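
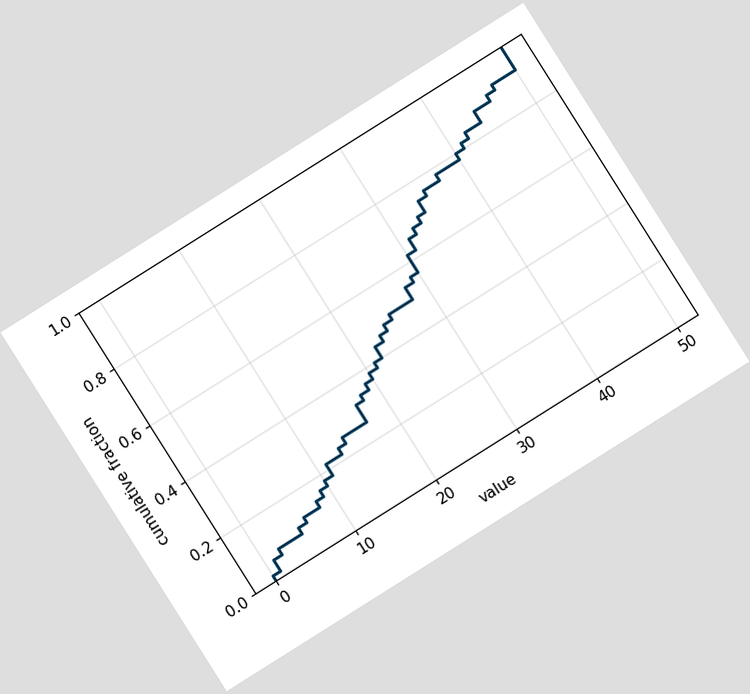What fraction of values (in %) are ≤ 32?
The chart is tilted about 32° counter-clockwise. At x=32 the ECDF step is at 68%.

68%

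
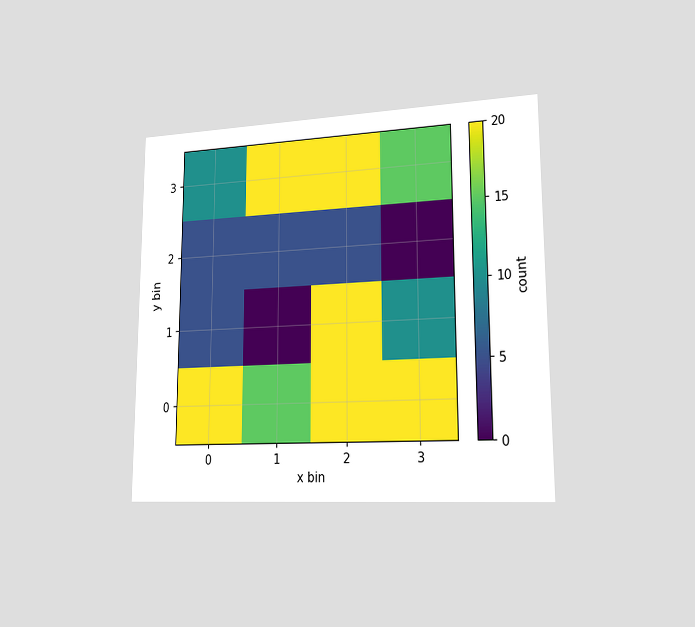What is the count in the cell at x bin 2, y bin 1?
The chart is viewed slightly from the right. Matching the cell (2, 1) against the colorbar gives 20.

20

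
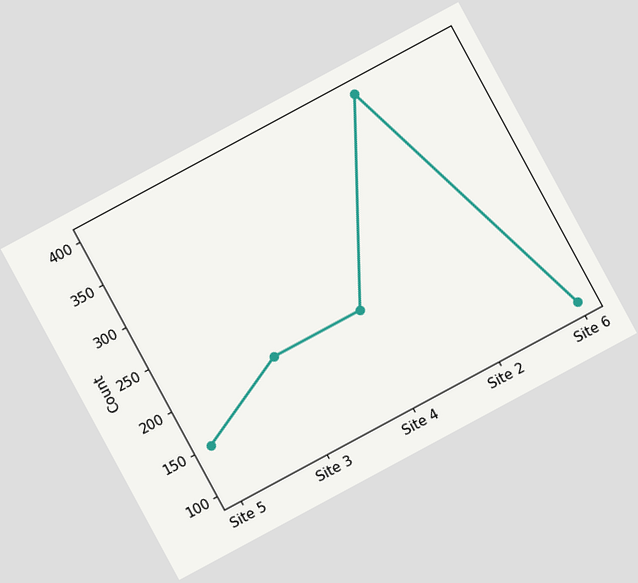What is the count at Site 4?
The chart is tilted about 28° counter-clockwise. At Site 4, the line is at 200.

200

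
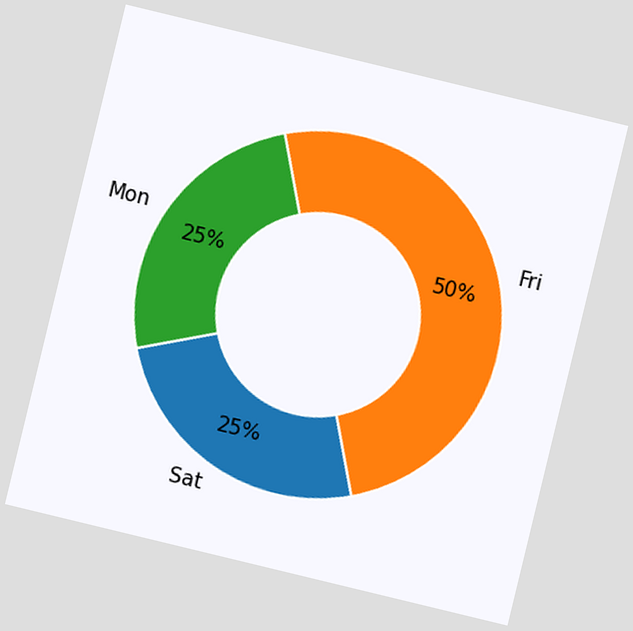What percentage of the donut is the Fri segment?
The chart is tilted about 14° clockwise. The Fri segment takes up 50% of the ring.

50%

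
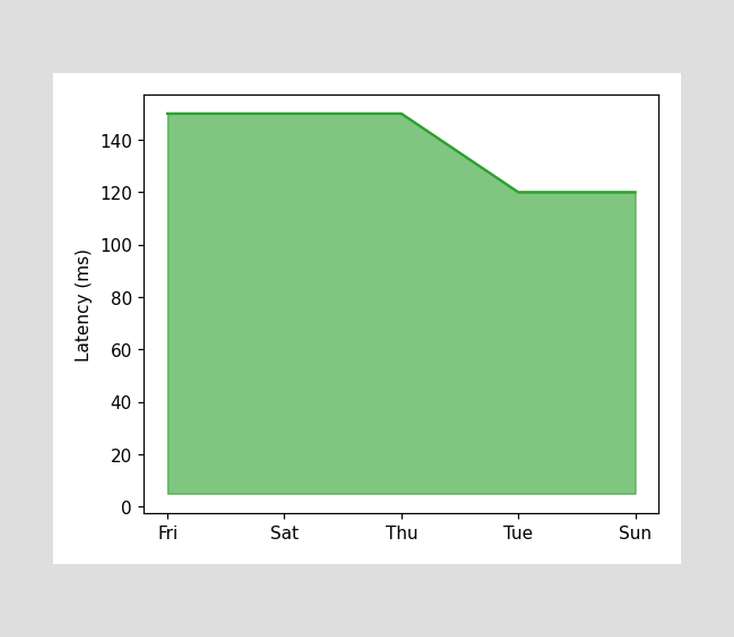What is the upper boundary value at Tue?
At Tue the upper boundary is at 120ms.

120ms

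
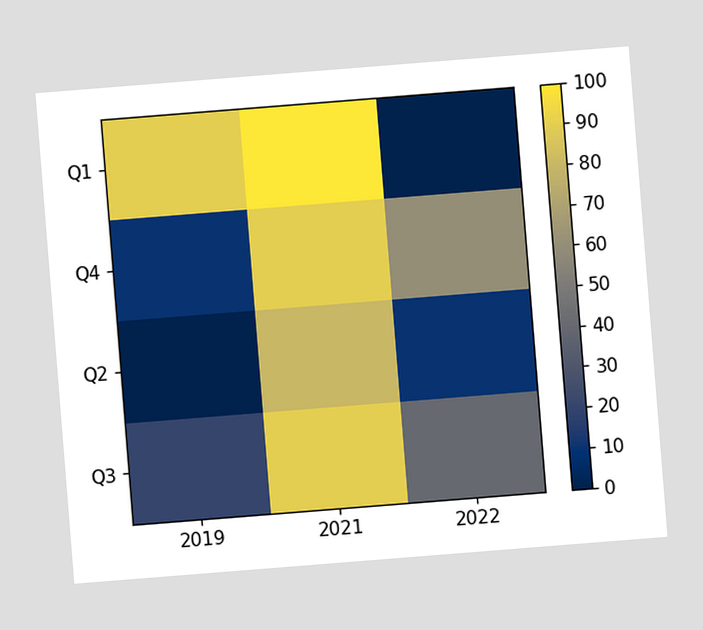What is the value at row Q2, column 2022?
The chart is tilted about 5° counter-clockwise. Matching cell (Q2, 2022) against the colorbar gives 10.

10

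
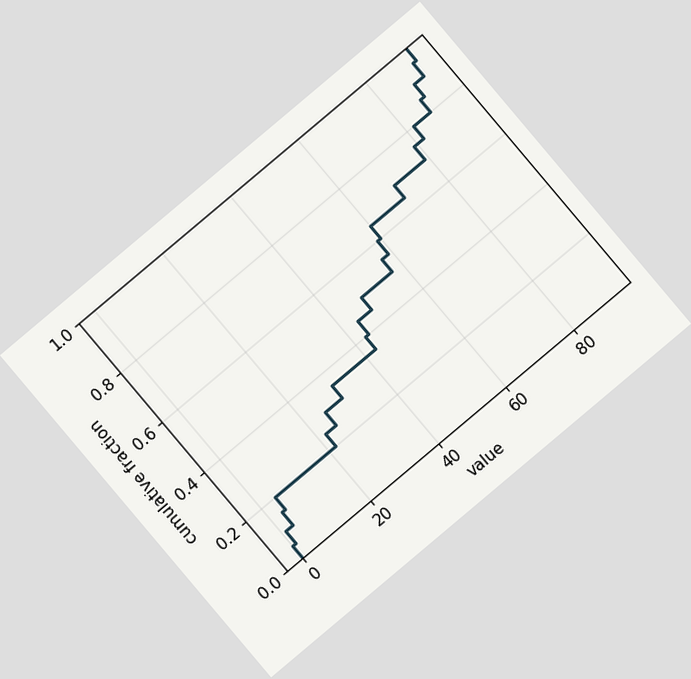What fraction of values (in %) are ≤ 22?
The chart is tilted about 40° counter-clockwise. At x=22 the ECDF step is at 25%.

25%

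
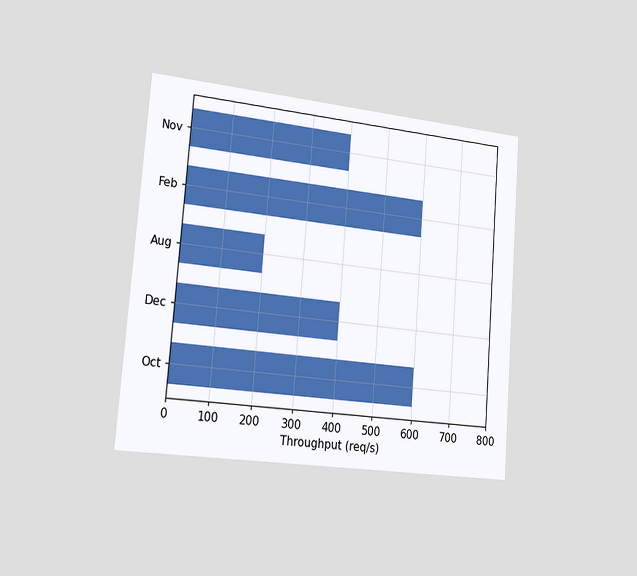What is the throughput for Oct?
The chart is tilted about 4° clockwise and viewed slightly from the left. Reading along the chart's x-axis, the Oct bar reaches 600req/s.

600req/s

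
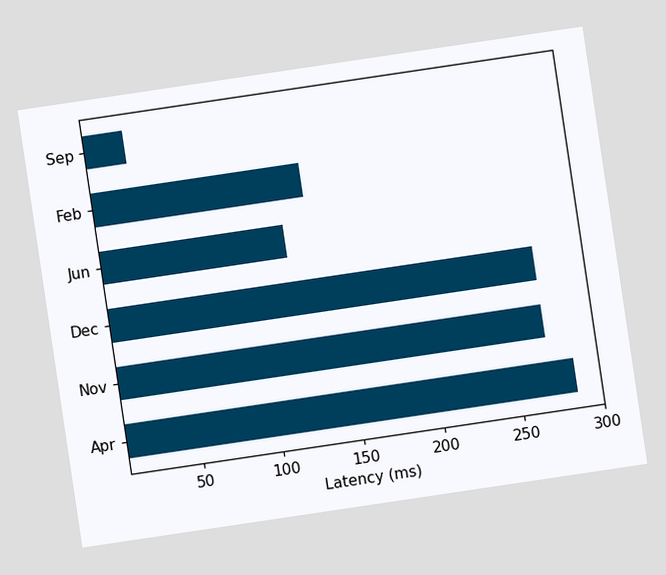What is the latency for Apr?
The chart is tilted about 8° counter-clockwise. Reading along the chart's x-axis, the Apr bar reaches 285ms.

285ms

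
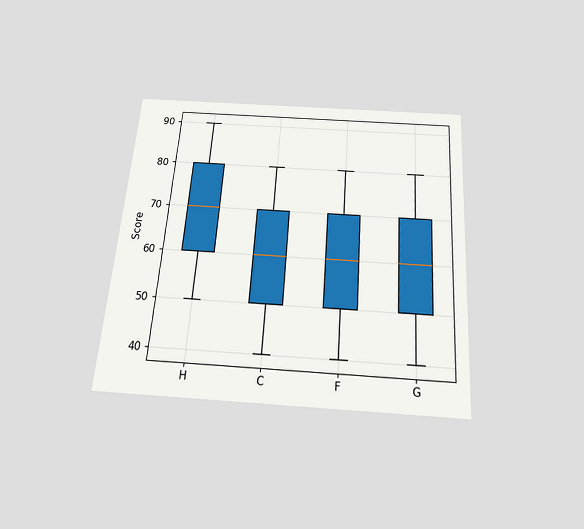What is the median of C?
The chart is tilted about 4° clockwise and viewed slightly from below. The median line in the C box sits at 60.

60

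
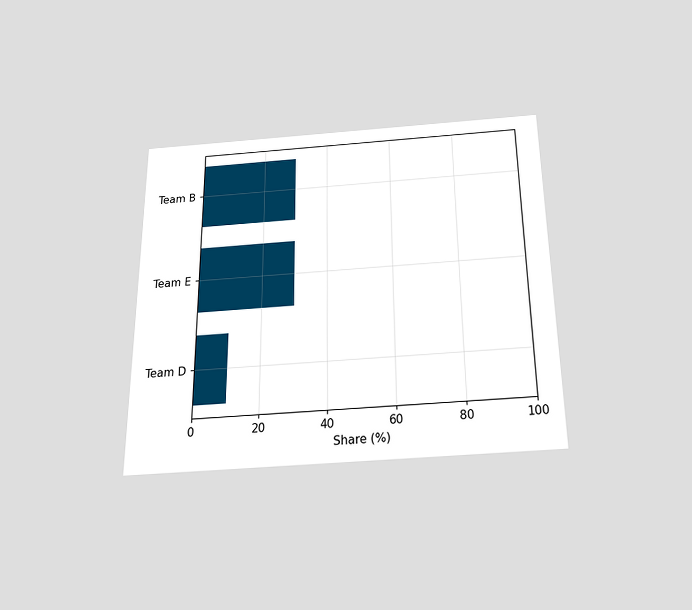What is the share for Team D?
10%

The chart is viewed slightly from below. Reading along the chart's x-axis, the Team D bar reaches 10%.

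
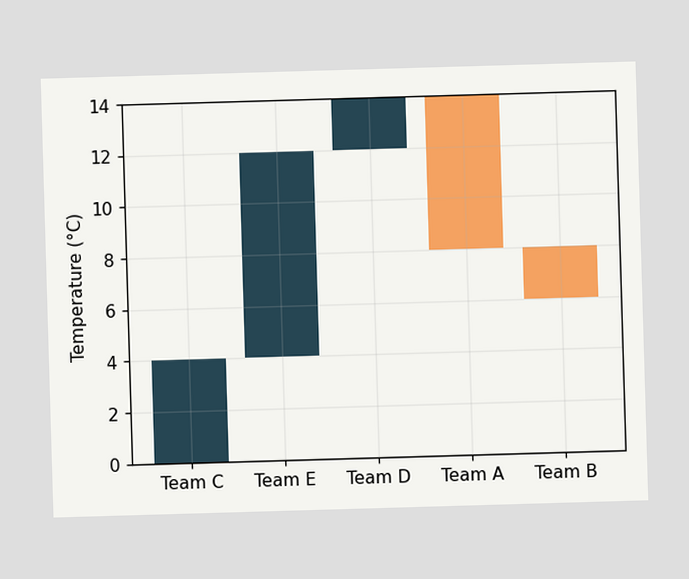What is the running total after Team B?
6°C

After Team B the running total reaches 6°C.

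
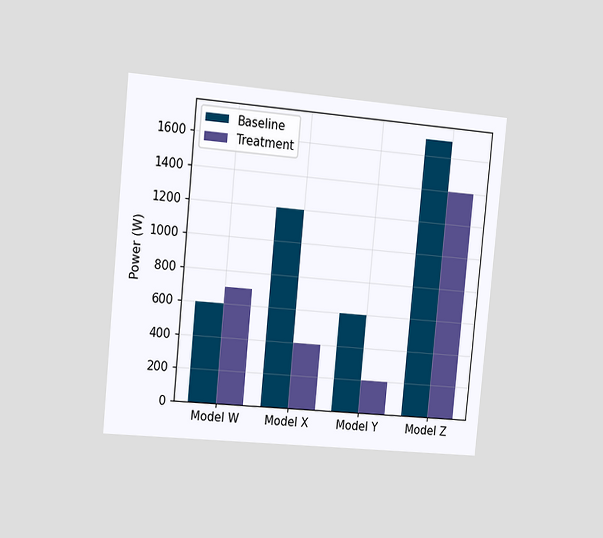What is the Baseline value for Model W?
600W

The chart is tilted about 5° clockwise and viewed slightly from the left. The Baseline bar at Model W reaches 600W on the y-axis.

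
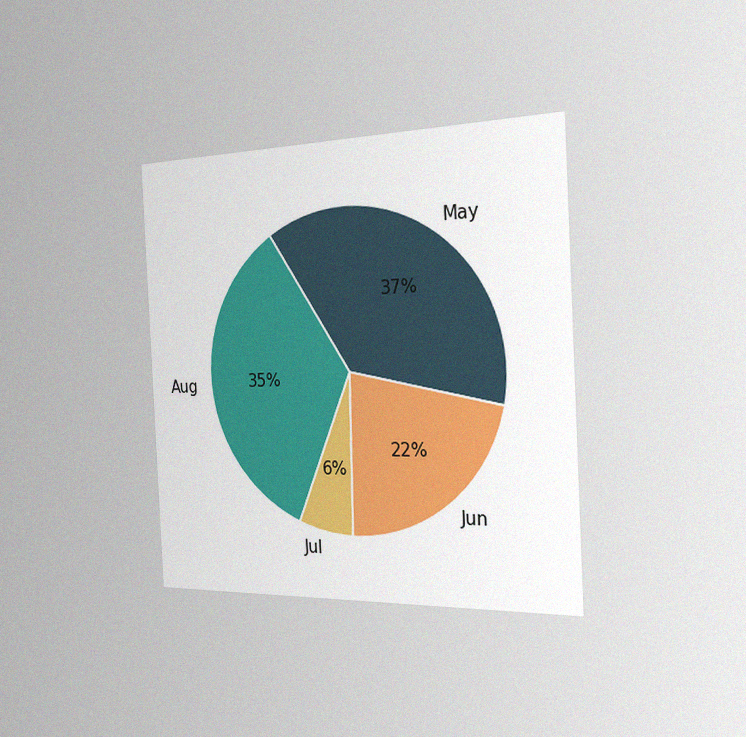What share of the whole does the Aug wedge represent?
The chart is tilted about 3° counter-clockwise and viewed slightly from the right, with some photo noise. The Aug slice takes up 35% of the pie.

35%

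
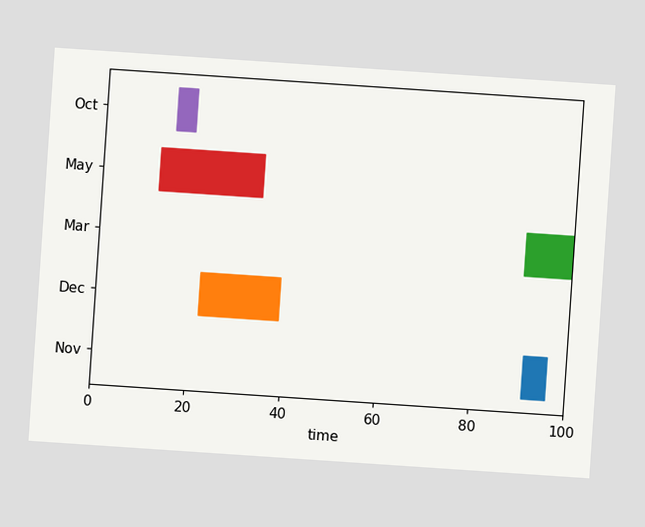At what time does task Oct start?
15

The chart is tilted about 4° clockwise. The Oct bar begins at t=15.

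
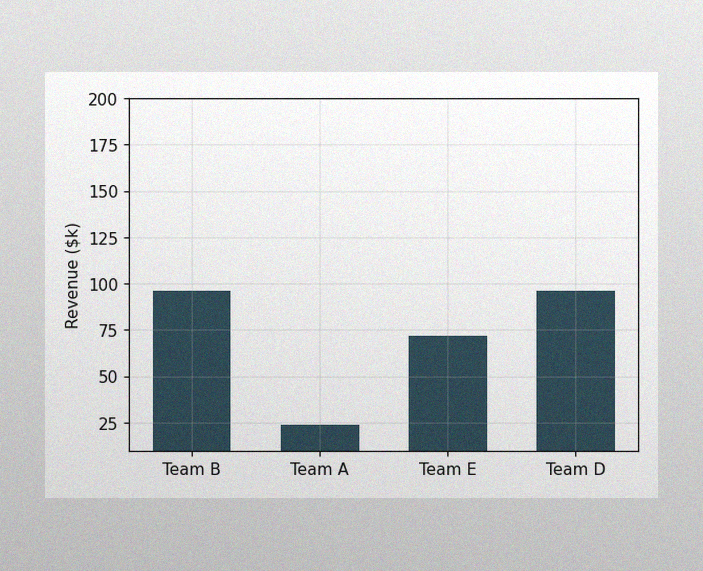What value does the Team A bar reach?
$24k

The image has some photo noise and uneven lighting. Reading along the chart's y-axis, the Team A bar reaches $24k.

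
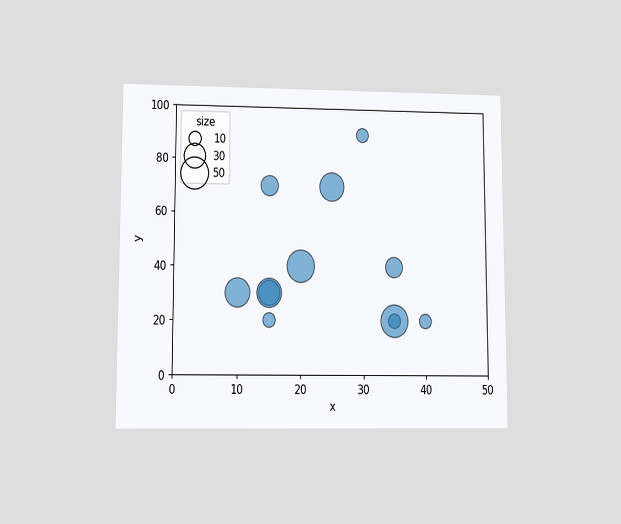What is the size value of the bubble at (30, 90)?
10

The chart is viewed at a slight angle. Matching the bubble at (30, 90) against the size legend gives 10.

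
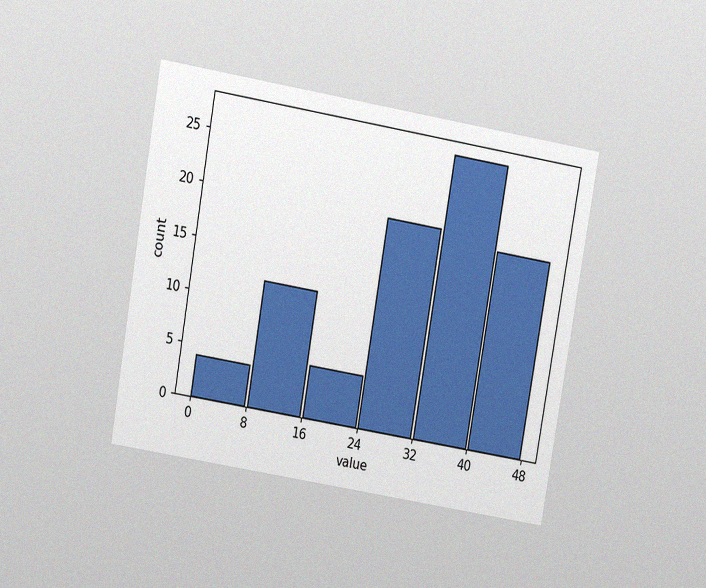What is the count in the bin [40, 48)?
19

The chart is tilted about 10° clockwise and viewed at a slight angle, with some photo noise. The [40, 48) bin has height 19.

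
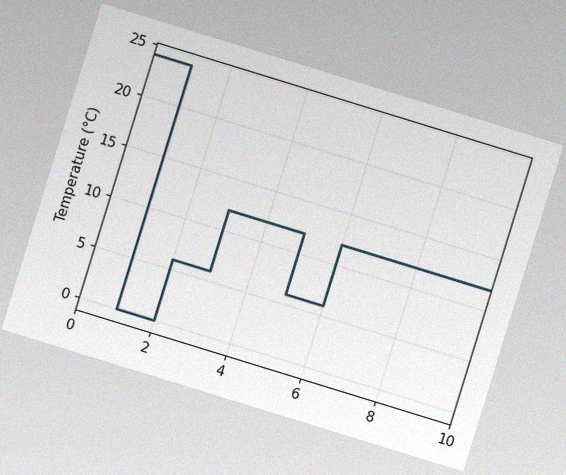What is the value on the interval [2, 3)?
6°C

The chart is tilted about 17° clockwise, with some photo noise. On [2, 3) the step sits at 6°C.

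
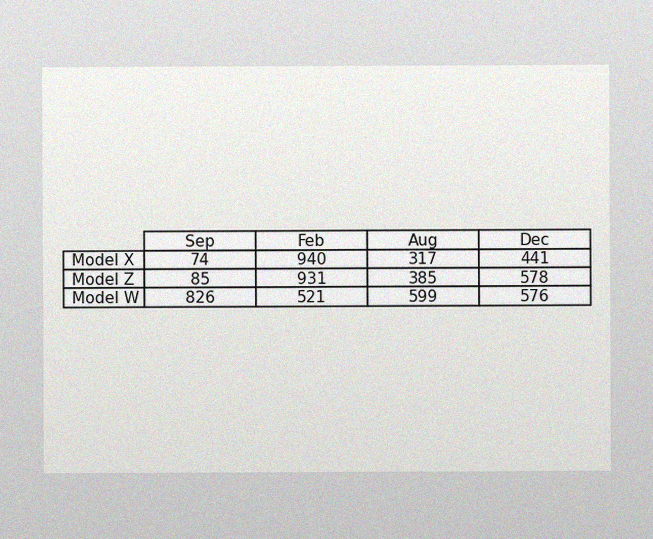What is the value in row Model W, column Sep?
The image has some photo noise and uneven lighting. The (Model W, Sep) cell reads 826.

826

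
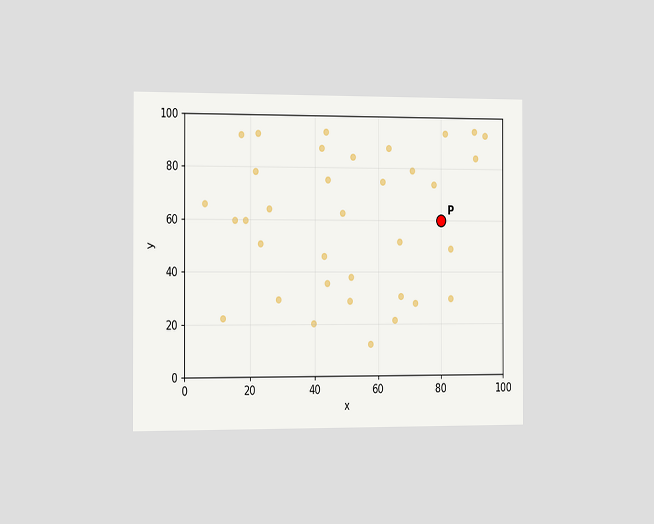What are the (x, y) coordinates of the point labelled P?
The chart is viewed slightly from the left. Following the gridlines from P to each axis, P sits at (80, 60).

(80, 60)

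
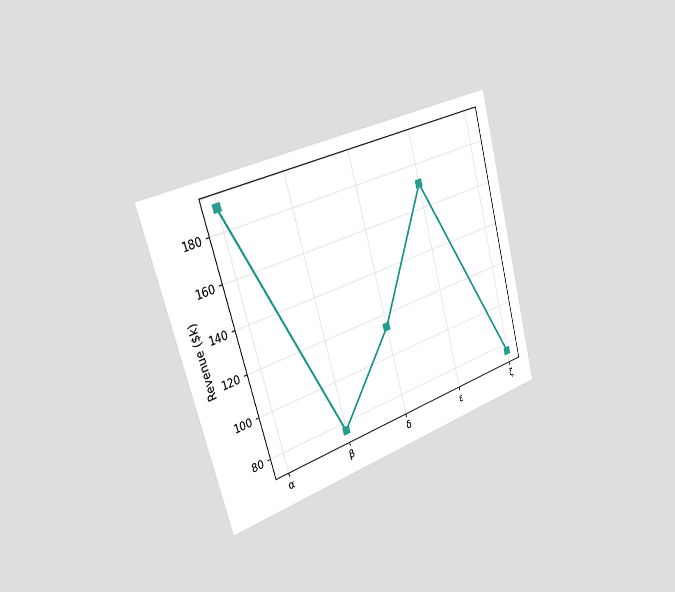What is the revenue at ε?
$171k

The chart is tilted about 16° counter-clockwise and viewed slightly from the left. At ε, the line is at $171k.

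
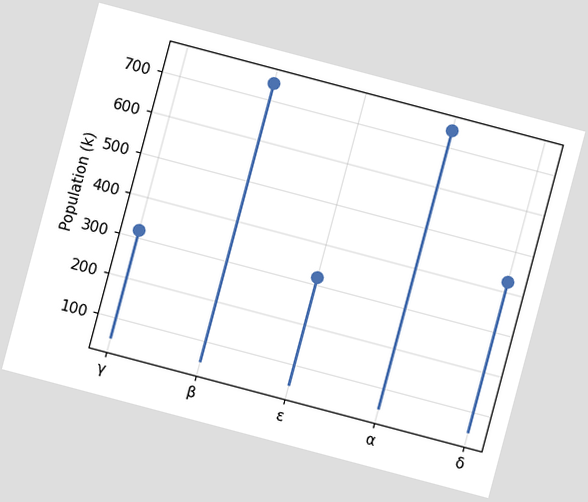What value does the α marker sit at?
The chart is tilted about 15° clockwise. The α marker sits at 742k.

742k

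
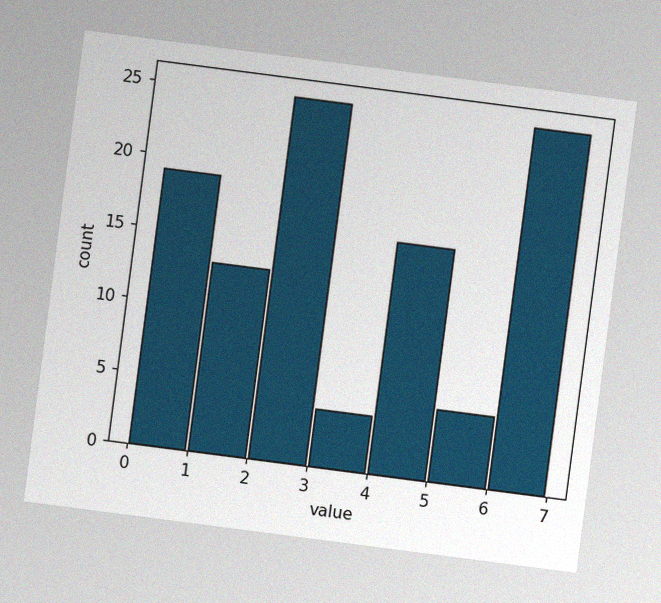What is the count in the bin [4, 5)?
The chart is tilted about 7° clockwise, with some photo noise. The [4, 5) bin has height 16.

16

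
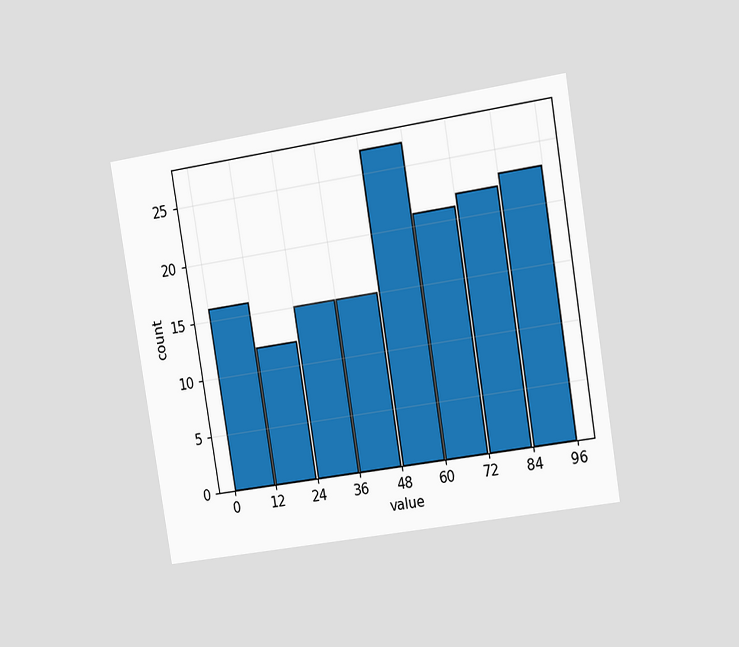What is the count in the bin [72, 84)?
The chart is tilted about 9° counter-clockwise and viewed slightly from the right. The [72, 84) bin has height 22.

22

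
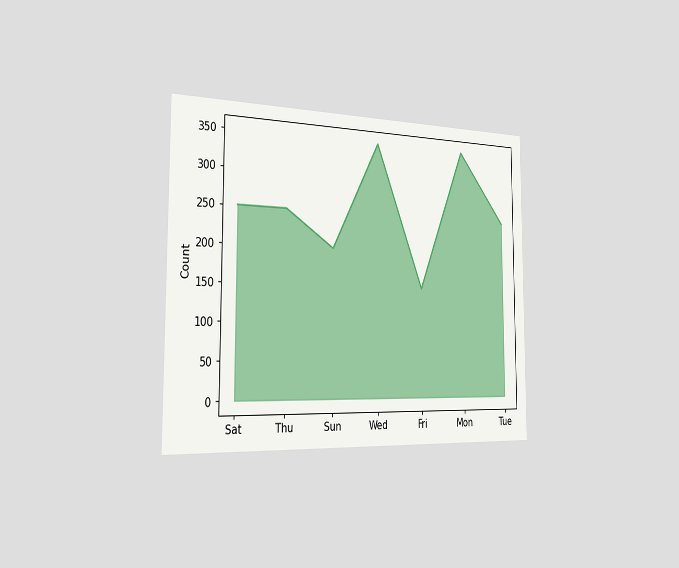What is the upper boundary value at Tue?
250

The chart is viewed slightly from the left. At Tue the upper boundary is at 250.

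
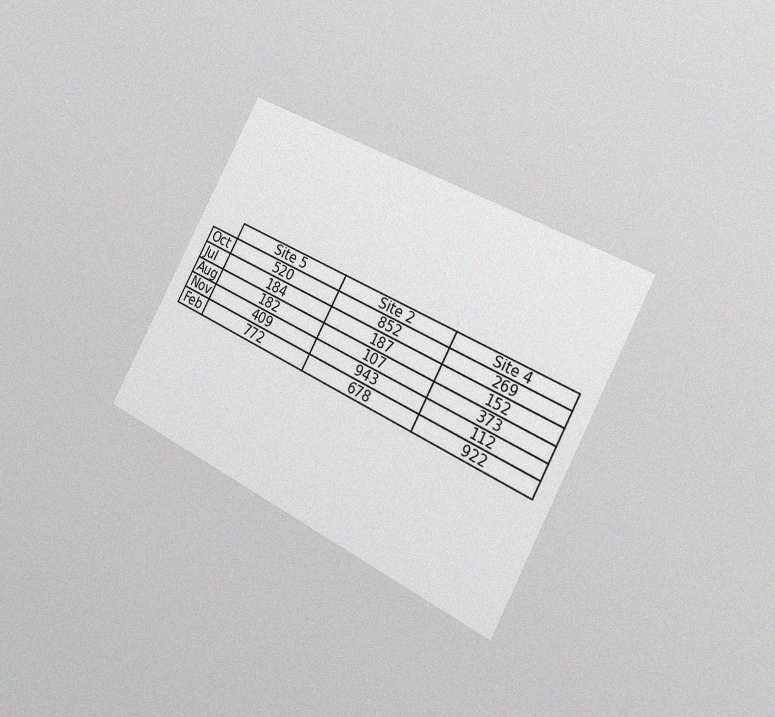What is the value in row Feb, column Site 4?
The chart is tilted about 28° clockwise and viewed slightly from the right, with some photo noise. The (Feb, Site 4) cell reads 922.

922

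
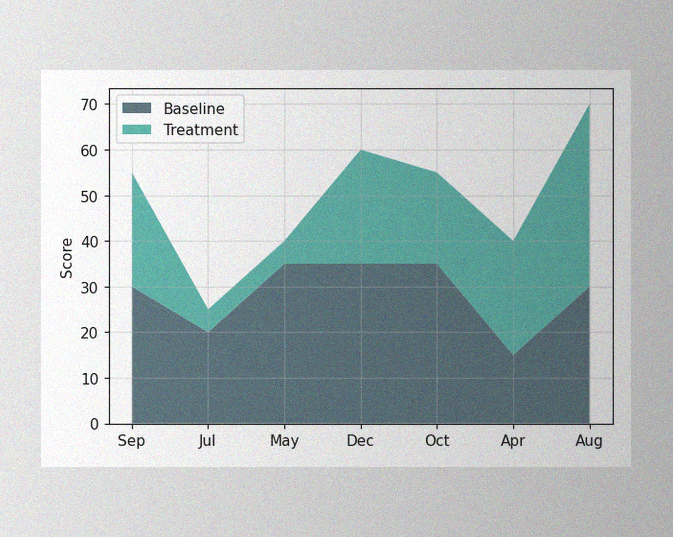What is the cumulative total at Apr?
The image has some photo noise and uneven lighting. The stacked total at Apr reaches 40.

40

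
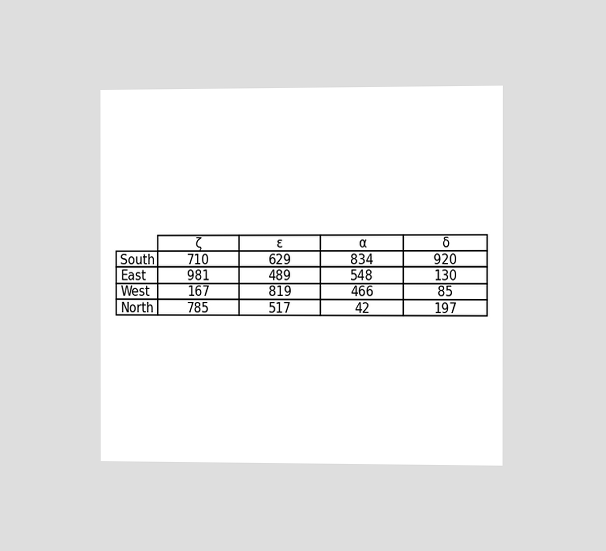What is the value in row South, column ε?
629

The chart is viewed slightly from the right. The (South, ε) cell reads 629.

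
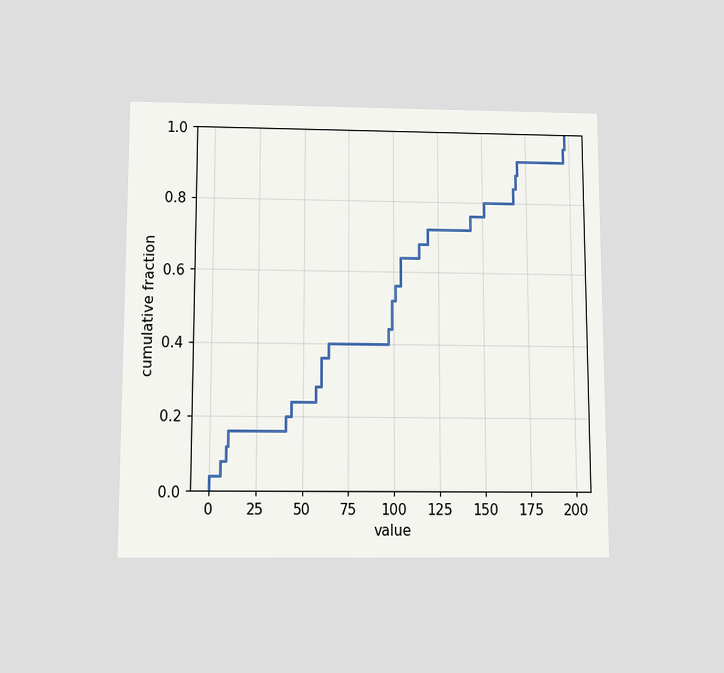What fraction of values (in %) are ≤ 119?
72%

The chart is viewed slightly from below. At x=119 the ECDF step is at 72%.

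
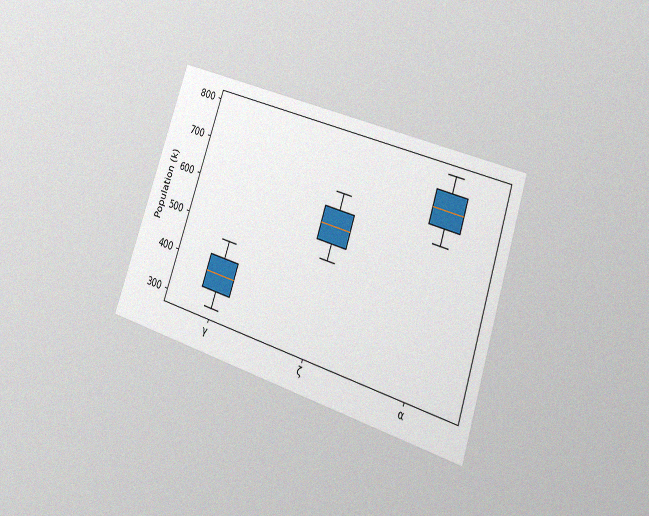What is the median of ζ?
The chart is tilted about 18° clockwise and viewed at a slight angle, with some photo noise. The median line in the ζ box sits at 588k.

588k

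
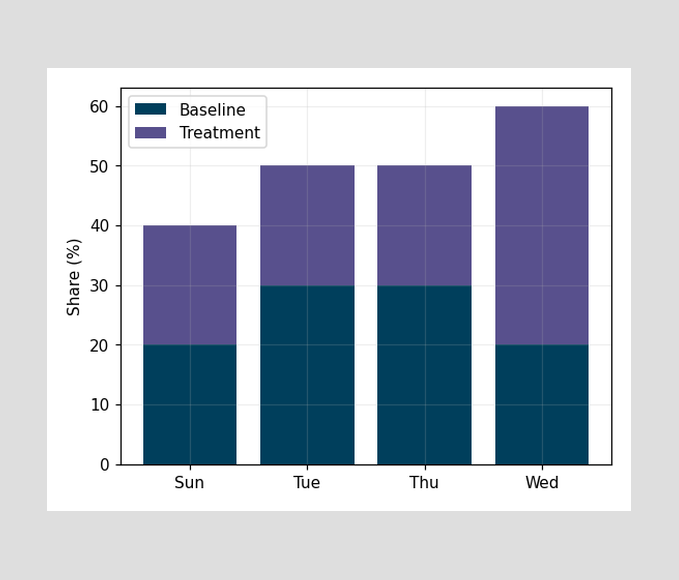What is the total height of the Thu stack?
The Thu stack's top reaches 50% on the y-axis.

50%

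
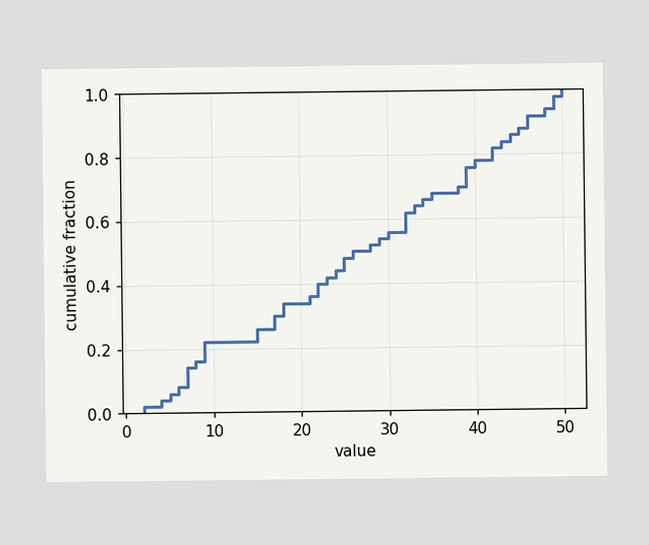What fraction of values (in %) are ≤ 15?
26%

At x=15 the ECDF step is at 26%.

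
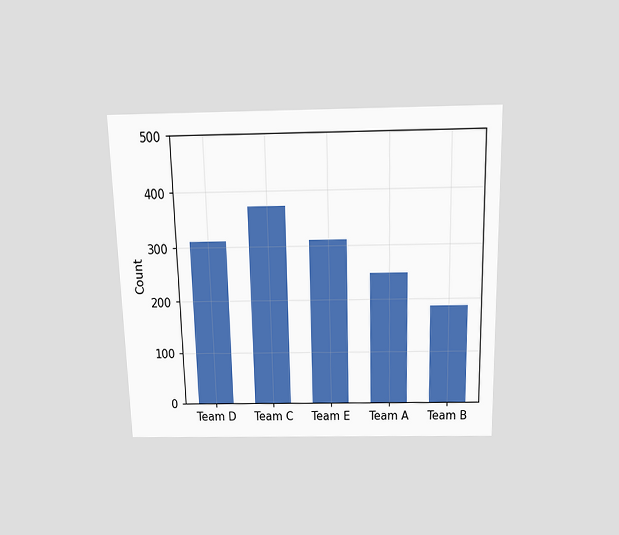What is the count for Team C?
372

The chart is viewed slightly from above. Reading along the chart's y-axis, the Team C bar reaches 372.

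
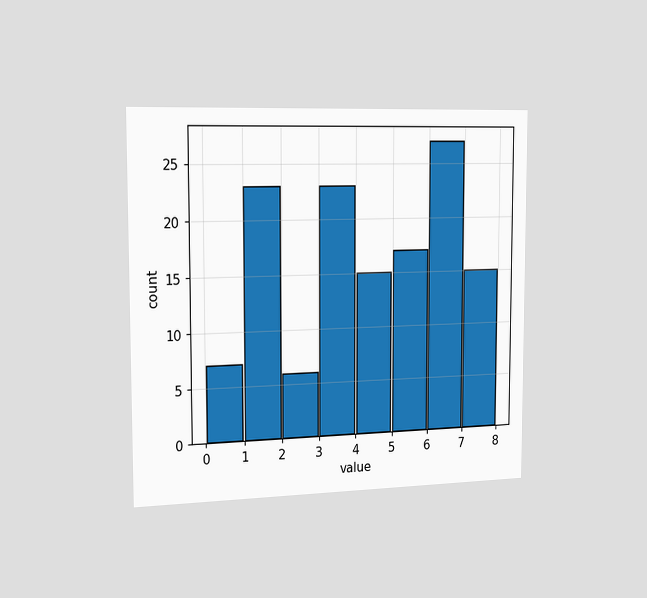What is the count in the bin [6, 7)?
27

The chart is viewed slightly from the left. The [6, 7) bin has height 27.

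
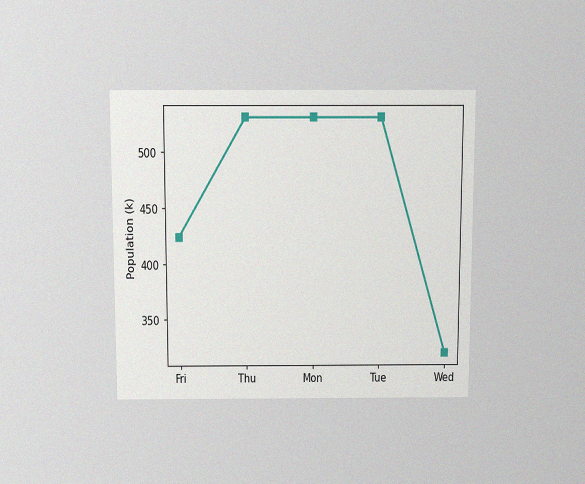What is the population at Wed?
318k

The chart is viewed slightly from above, with some photo noise. At Wed, the line is at 318k.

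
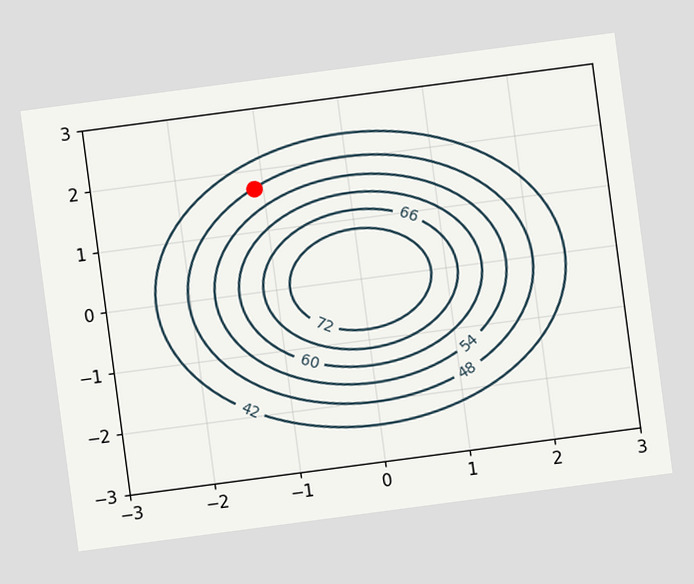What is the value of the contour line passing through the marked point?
The chart is tilted about 8° counter-clockwise. The marked point sits on the contour labelled 48.

48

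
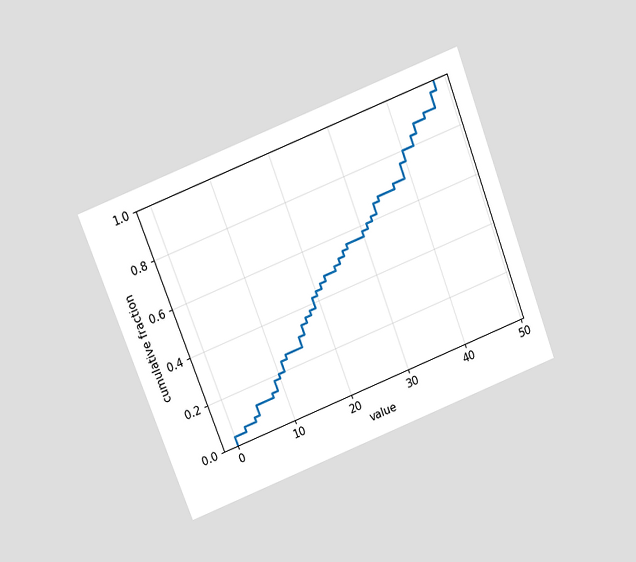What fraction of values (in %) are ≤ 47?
The chart is tilted about 21° counter-clockwise and viewed slightly from above. At x=47 the ECDF step is at 96%.

96%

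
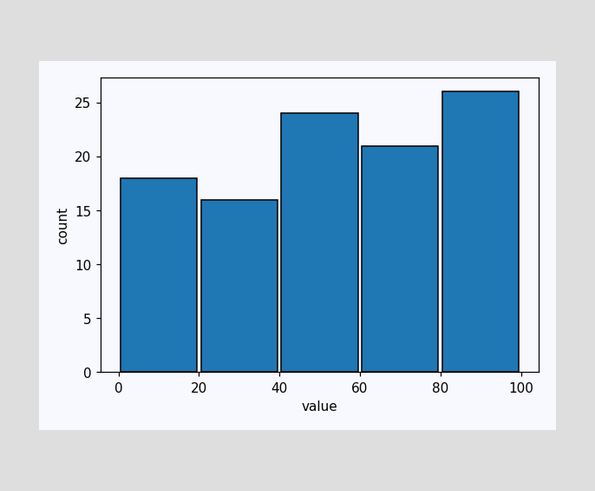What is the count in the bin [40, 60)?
24

The [40, 60) bin has height 24.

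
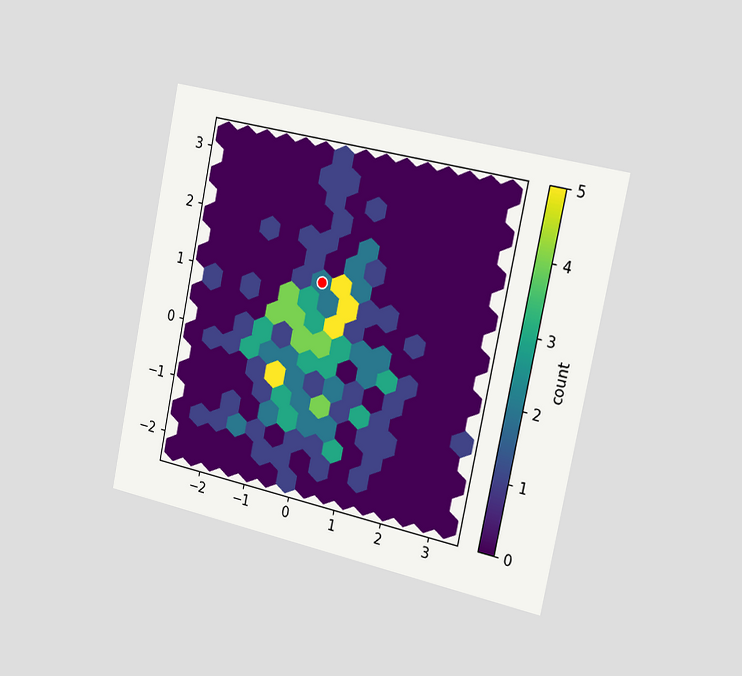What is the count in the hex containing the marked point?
The chart is tilted about 12° clockwise and viewed slightly from the right. The marked hex reads 2 on the colorbar.

2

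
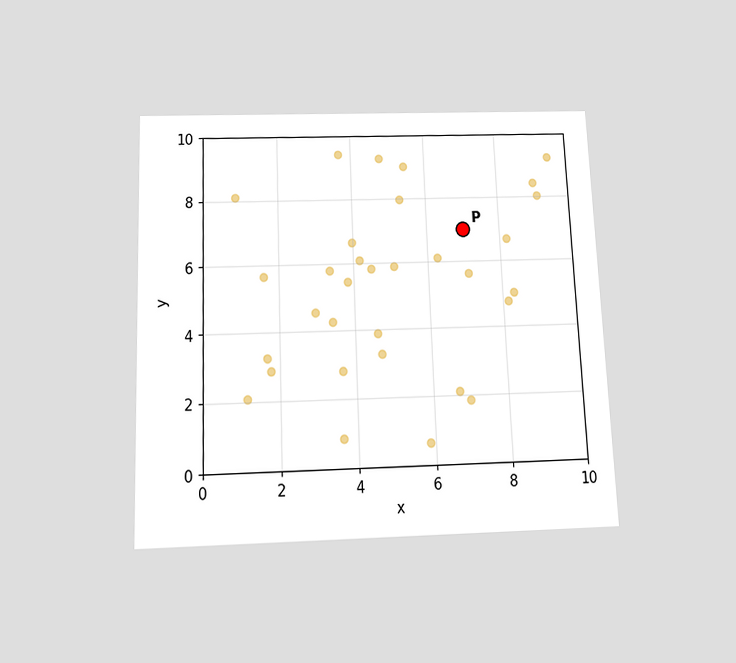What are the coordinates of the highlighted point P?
The chart is tilted about 2° counter-clockwise and viewed slightly from below. Following the gridlines from P to each axis, P sits at (7, 7).

(7, 7)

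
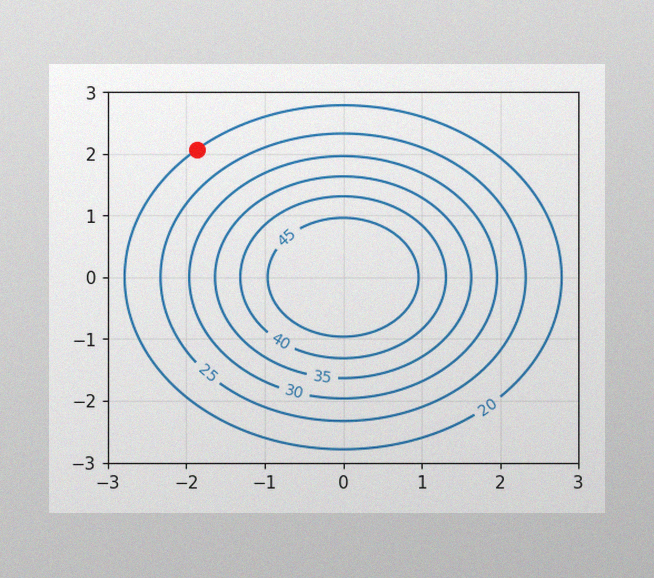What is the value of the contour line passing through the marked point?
The image has some photo noise and uneven lighting. The marked point sits on the contour labelled 20.

20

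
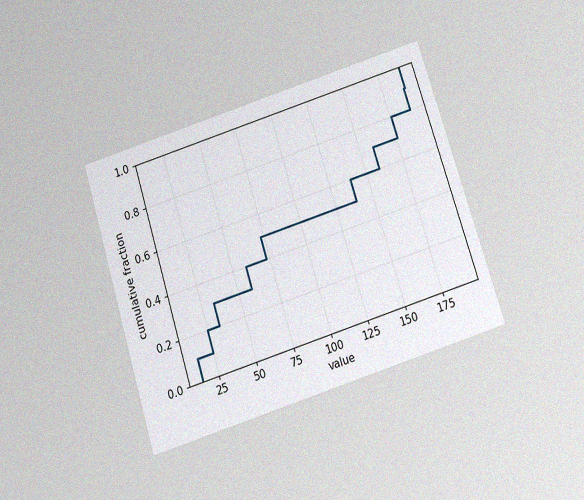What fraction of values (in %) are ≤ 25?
The chart is tilted about 17° counter-clockwise and viewed slightly from below, with some photo noise. At x=25 the ECDF step is at 20%.

20%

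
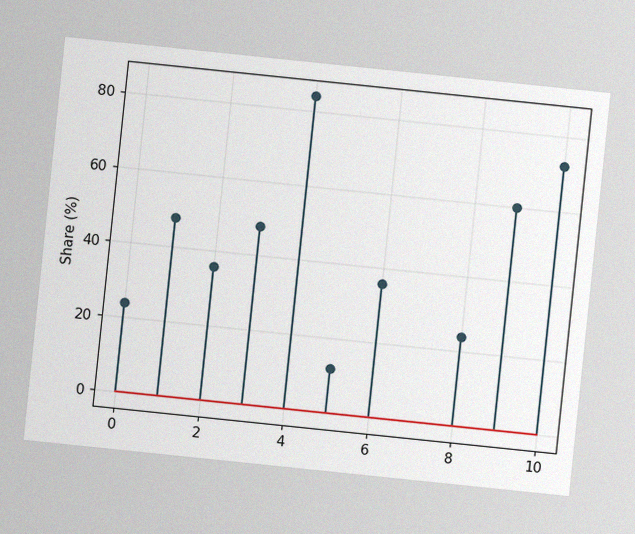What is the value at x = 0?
24%

The chart is tilted about 6° clockwise, with some photo noise. The stem at x=0 reaches 24%.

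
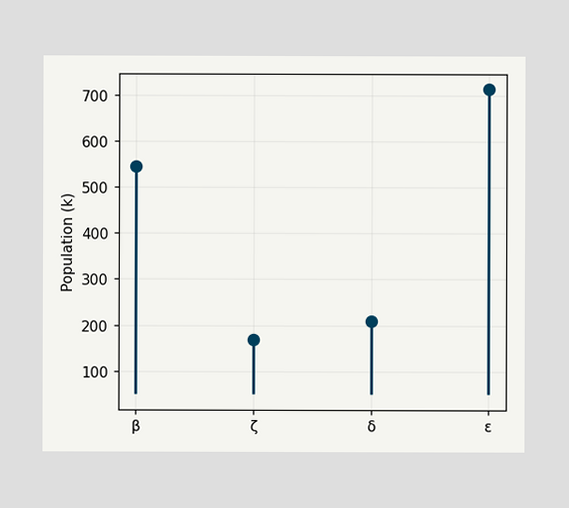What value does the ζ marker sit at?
The ζ marker sits at 168k.

168k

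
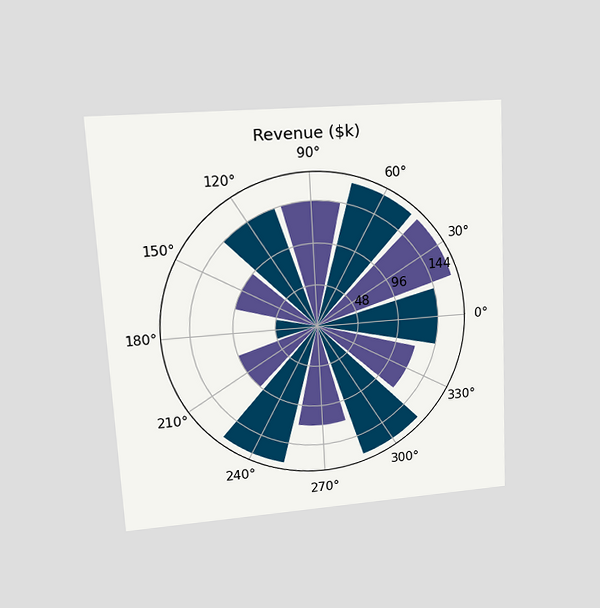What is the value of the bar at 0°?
$144k

The chart is tilted about 3° counter-clockwise and viewed at a slight angle. The bar at 0° reaches $144k on the radial axis.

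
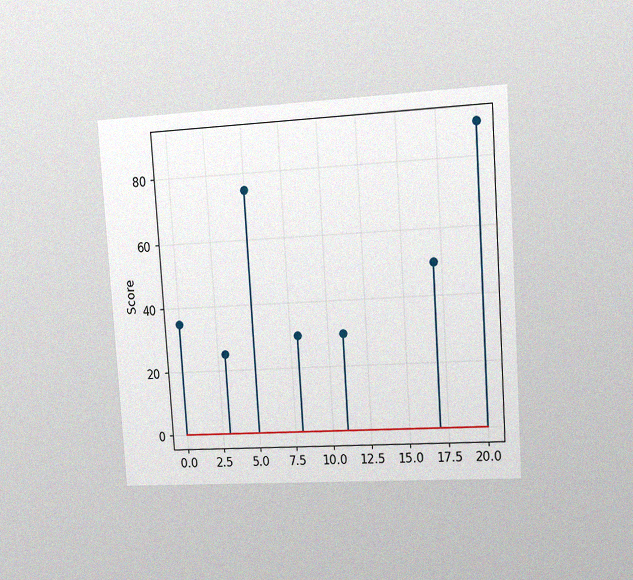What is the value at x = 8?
30

The chart is tilted about 4° counter-clockwise and viewed at a slight angle, with some photo noise. The stem at x=8 reaches 30.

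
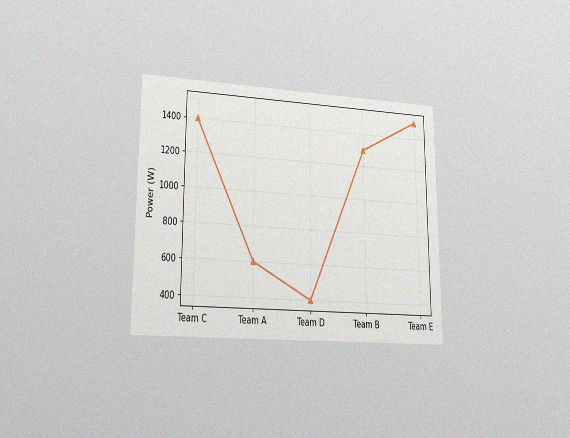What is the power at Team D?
The chart is viewed at a slight angle, with some photo noise. At Team D, the line is at 400W.

400W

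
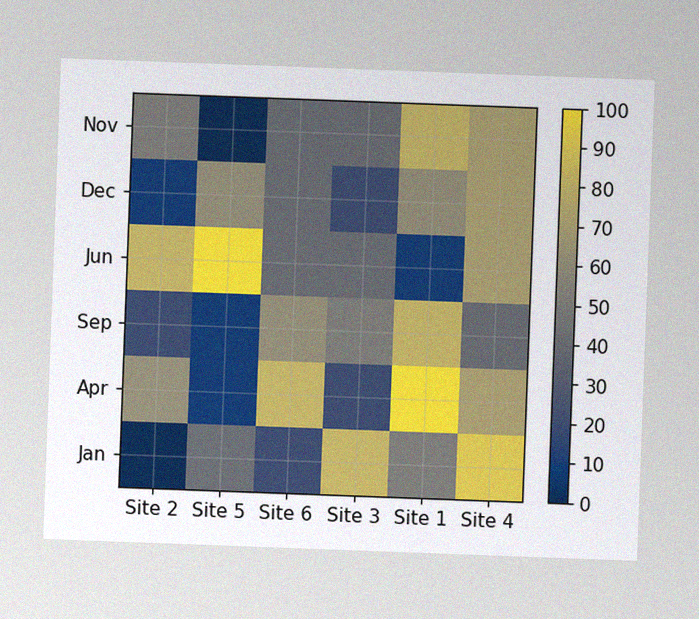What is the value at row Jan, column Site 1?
The chart is tilted about 2° clockwise, with some photo noise. Matching cell (Jan, Site 1) against the colorbar gives 50.

50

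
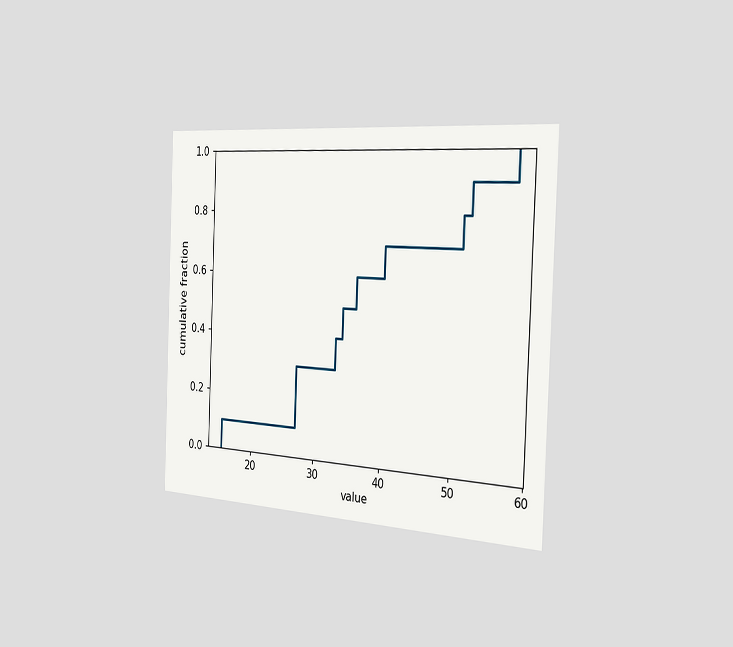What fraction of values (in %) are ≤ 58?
The chart is tilted about 2° clockwise and viewed slightly from the right. At x=58 the ECDF step is at 100%.

100%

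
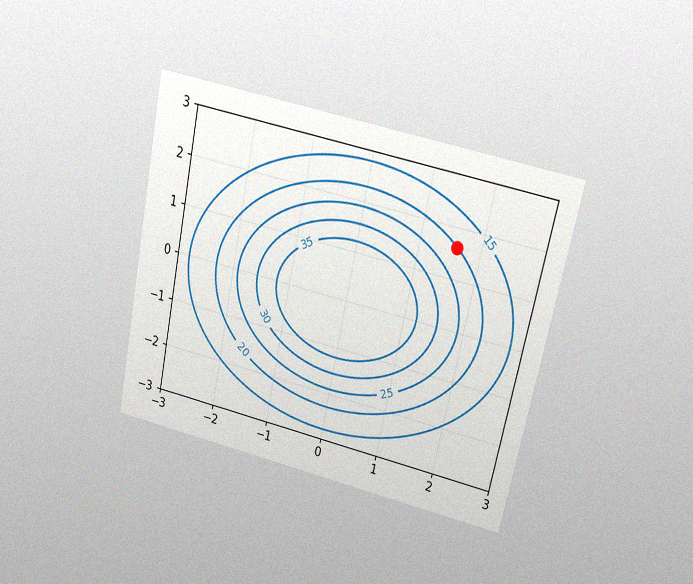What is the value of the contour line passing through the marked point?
The chart is tilted about 12° clockwise and viewed at a slight angle, with some photo noise. The marked point sits on the contour labelled 20.

20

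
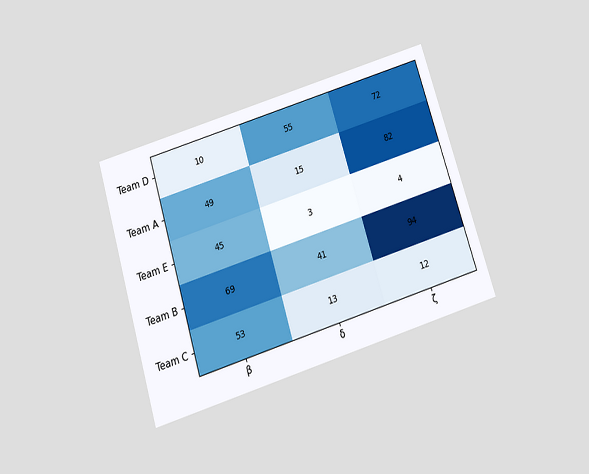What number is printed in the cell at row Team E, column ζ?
The chart is tilted about 17° counter-clockwise and viewed slightly from below. The (Team E, ζ) cell reads 4.

4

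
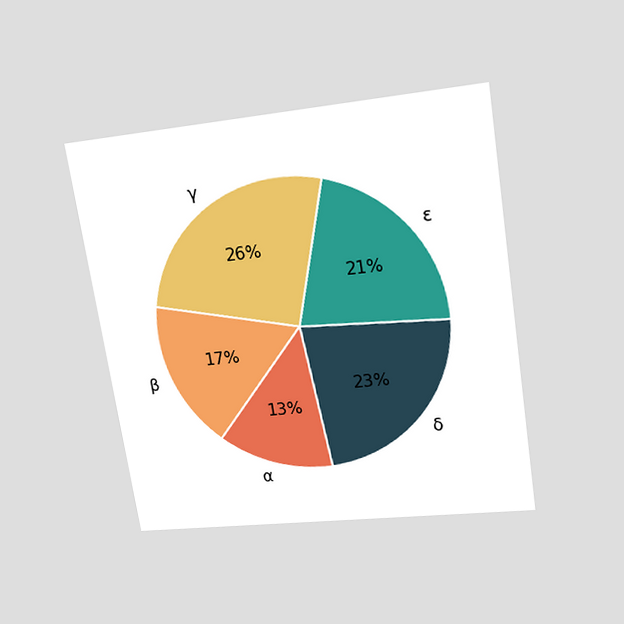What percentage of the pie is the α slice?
13%

The chart is tilted about 9° counter-clockwise and viewed slightly from above. The α slice takes up 13% of the pie.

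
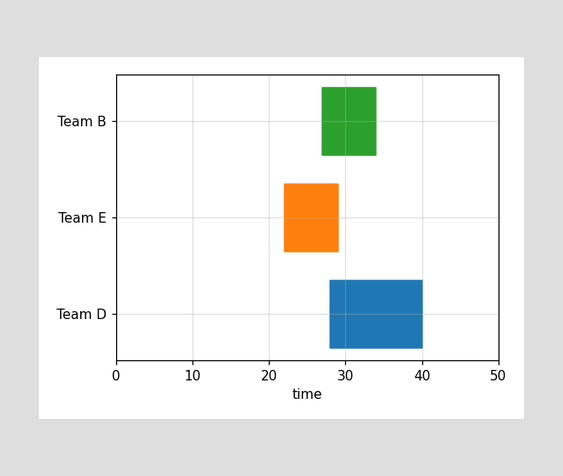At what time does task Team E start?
The Team E bar begins at t=22.

22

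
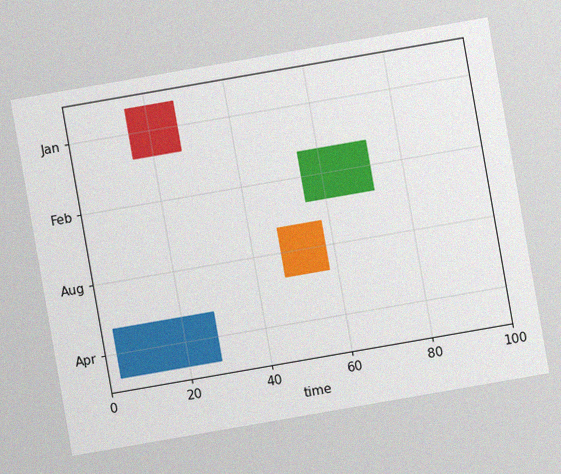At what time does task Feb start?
55

The chart is tilted about 10° counter-clockwise, with some photo noise. The Feb bar begins at t=55.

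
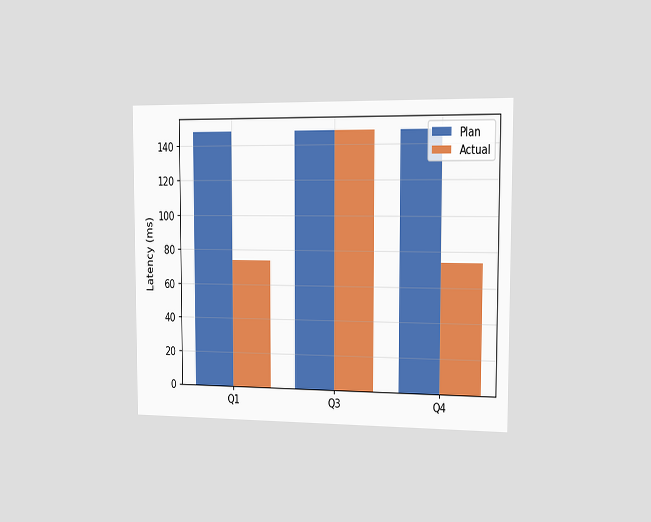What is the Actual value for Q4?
The chart is viewed slightly from the right. The Actual bar at Q4 reaches 74ms on the y-axis.

74ms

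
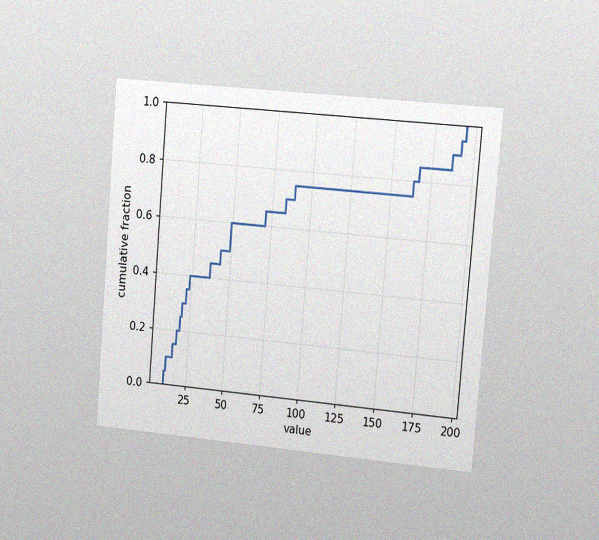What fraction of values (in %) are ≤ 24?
The chart is tilted about 5° clockwise and viewed slightly from the right, with some photo noise. At x=24 the ECDF step is at 40%.

40%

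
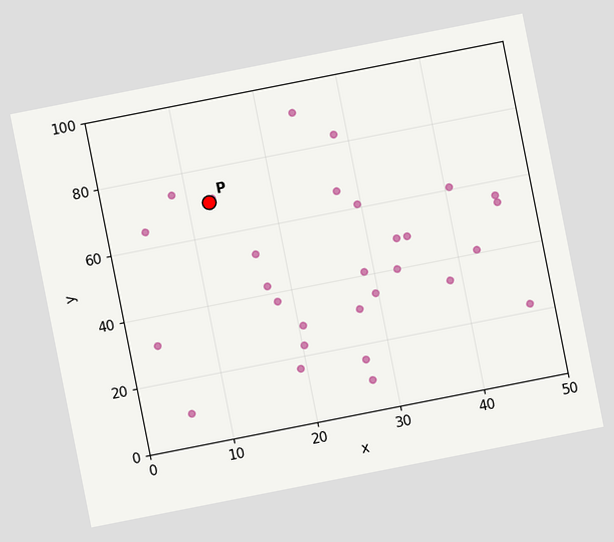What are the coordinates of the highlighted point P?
(12.5, 70)

The chart is tilted about 11° counter-clockwise. Following the gridlines from P to each axis, P sits at (12.5, 70).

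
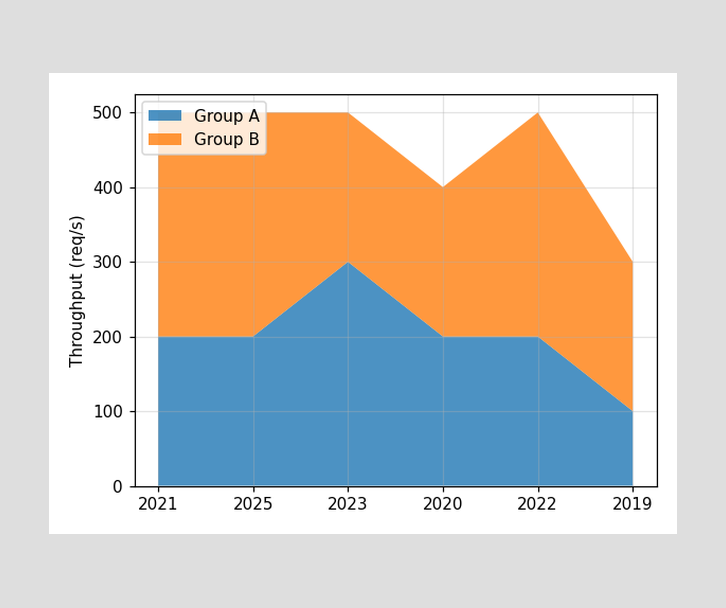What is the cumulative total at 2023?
The stacked total at 2023 reaches 500req/s.

500req/s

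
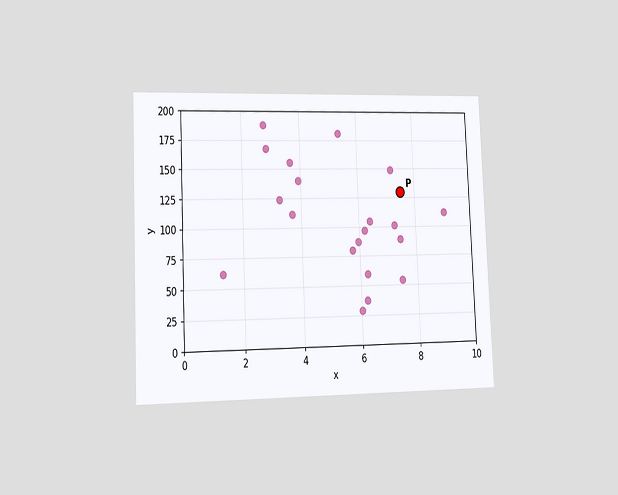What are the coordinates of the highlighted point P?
The chart is tilted about 2° counter-clockwise and viewed slightly from the left. Following the gridlines from P to each axis, P sits at (7.5, 130).

(7.5, 130)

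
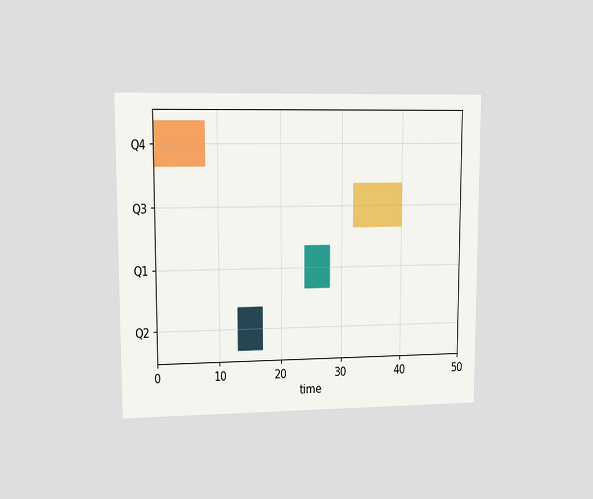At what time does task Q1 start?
The chart is viewed at a slight angle. The Q1 bar begins at t=24.

24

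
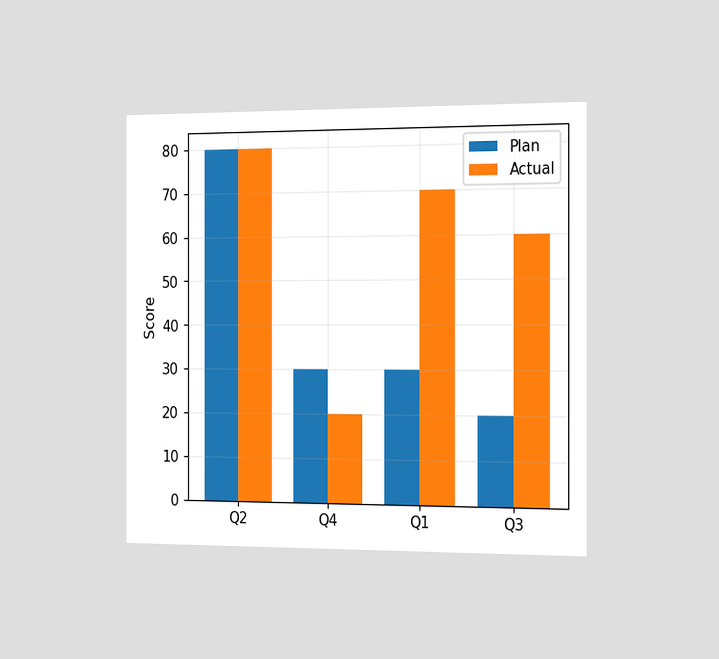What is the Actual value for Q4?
The chart is viewed slightly from the right. The Actual bar at Q4 reaches 20 on the y-axis.

20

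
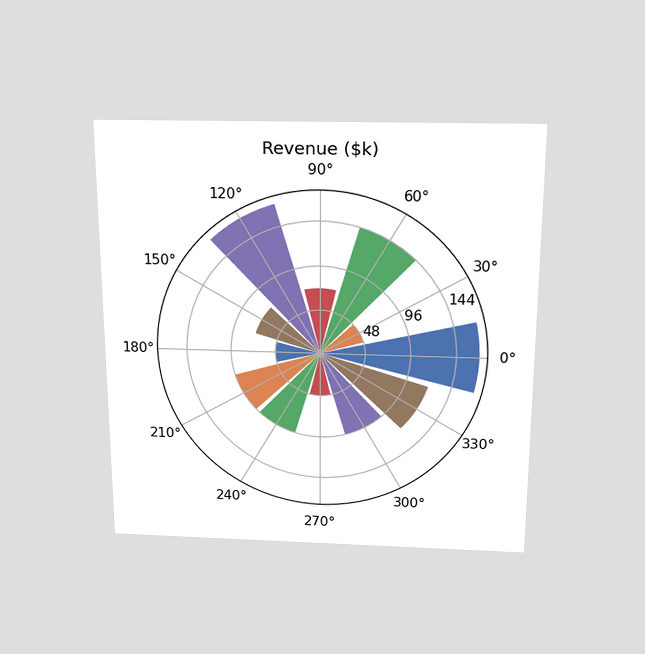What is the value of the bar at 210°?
$96k

The chart is viewed slightly from above. The bar at 210° reaches $96k on the radial axis.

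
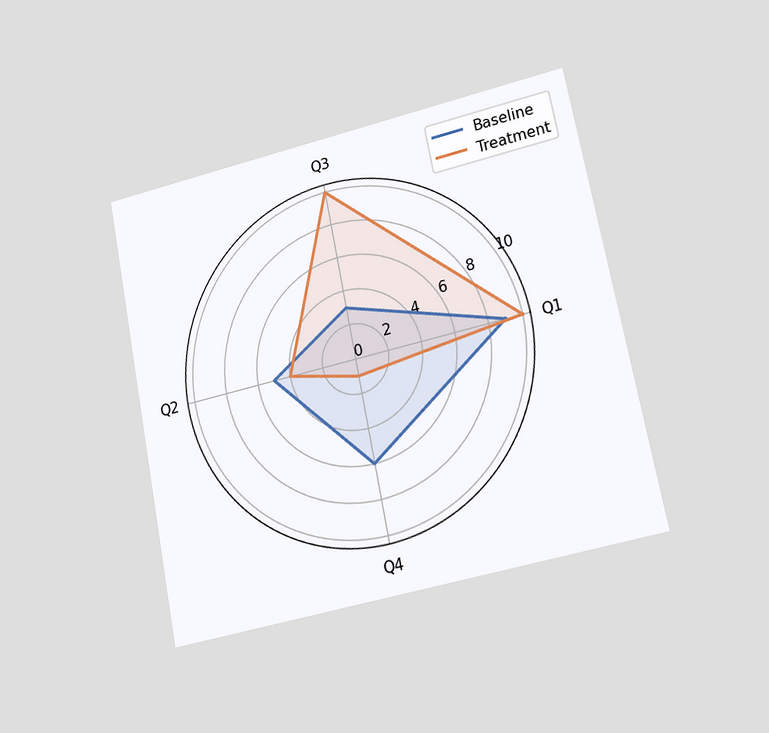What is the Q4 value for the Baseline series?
The chart is tilted about 11° counter-clockwise and viewed at a slight angle. On the Q4 axis, Baseline reaches 6.

6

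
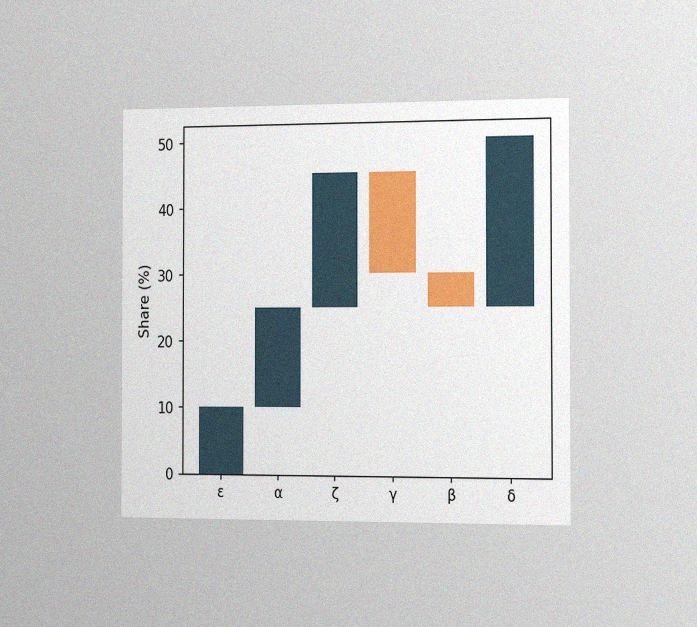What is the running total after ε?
10%

The chart is viewed slightly from the right, with some photo noise. After ε the running total reaches 10%.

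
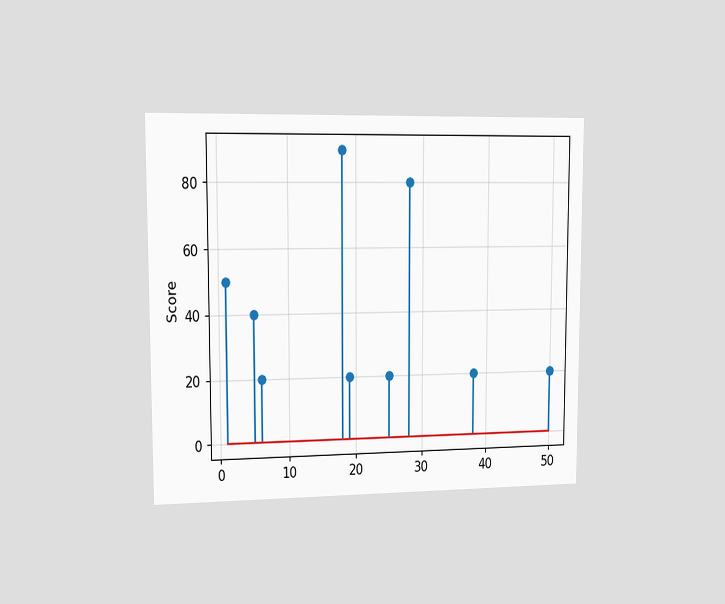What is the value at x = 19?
The chart is viewed slightly from the left. The stem at x=19 reaches 20.

20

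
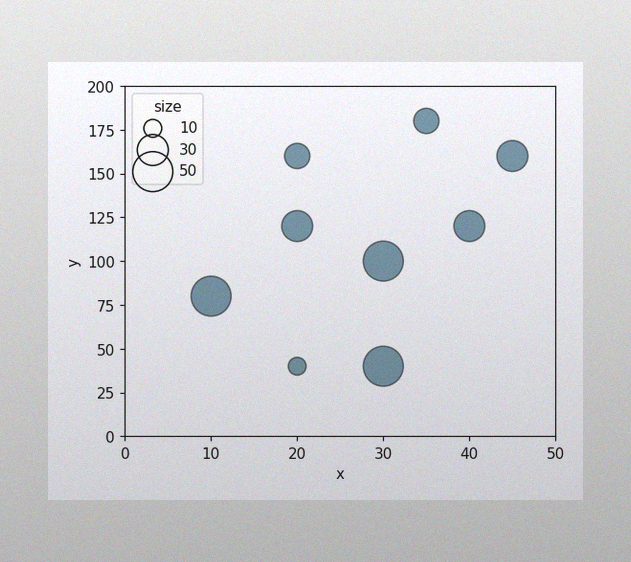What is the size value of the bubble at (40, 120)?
The image has some photo noise and uneven lighting. Matching the bubble at (40, 120) against the size legend gives 30.

30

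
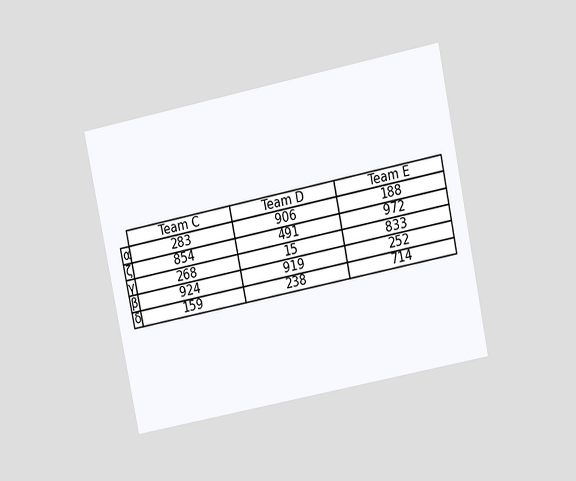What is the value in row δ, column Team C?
The chart is tilted about 12° counter-clockwise and viewed at a slight angle. The (δ, Team C) cell reads 159.

159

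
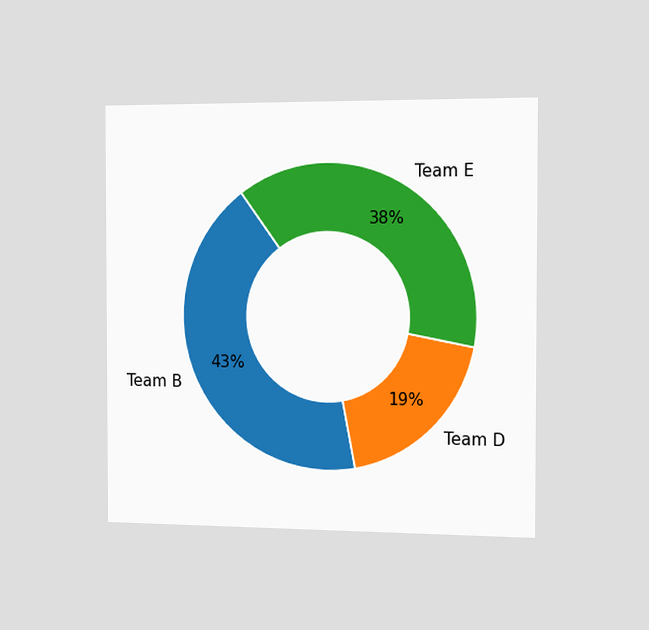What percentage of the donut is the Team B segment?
The chart is viewed slightly from the right. The Team B segment takes up 43% of the ring.

43%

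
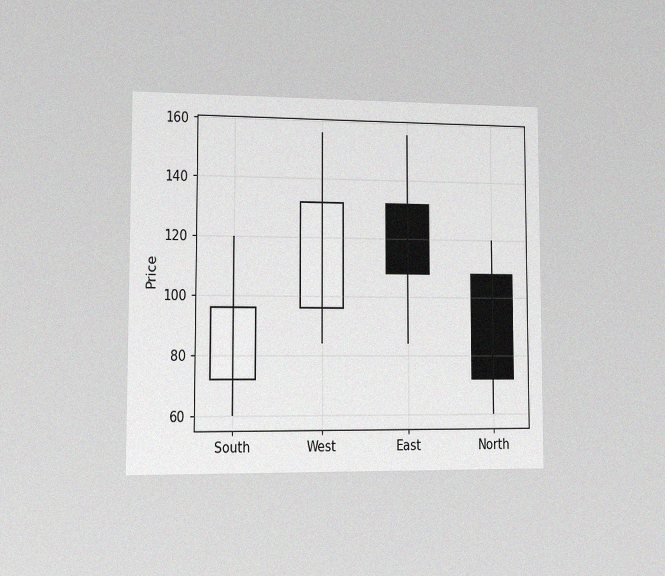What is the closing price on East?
The chart is viewed slightly from the left, with some photo noise. The East candle closes at 108.

108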